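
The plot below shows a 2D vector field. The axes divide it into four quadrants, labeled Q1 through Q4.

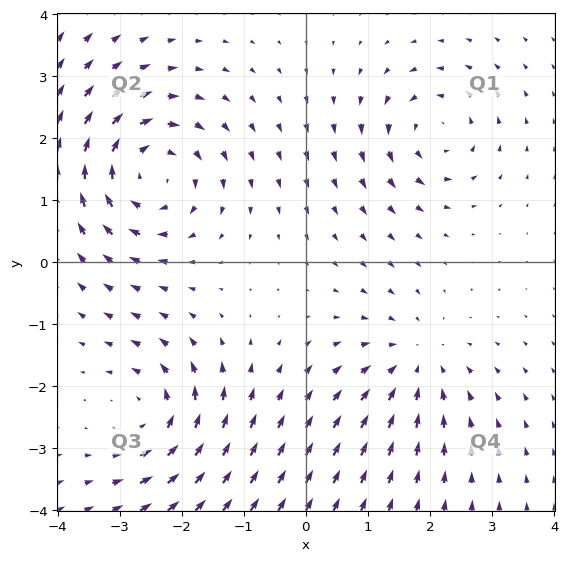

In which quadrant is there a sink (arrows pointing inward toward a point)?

The sink sits at approximately (1.8, -1.6), which lies in quadrant Q4. The divergence there is about -3, negative as expected for a sink.

Q4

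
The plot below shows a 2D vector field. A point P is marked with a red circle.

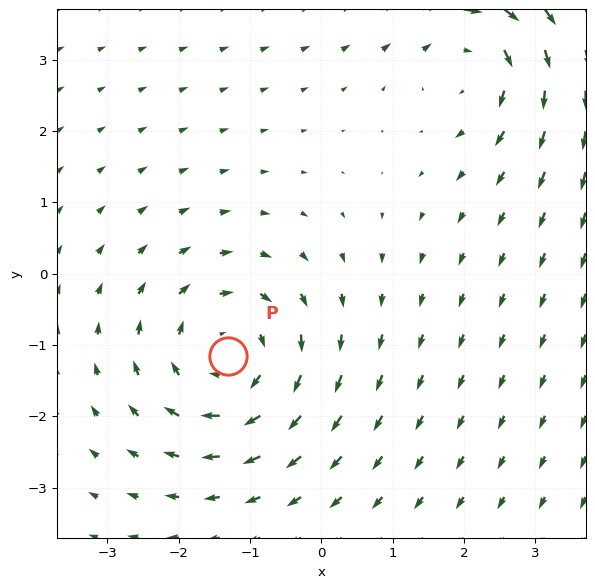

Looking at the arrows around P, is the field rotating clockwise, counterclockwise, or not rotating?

Near P at (-1.3, -1.2) the arrows circulate clockwise. The curl (z-component) there is about -5; negative curl means clockwise rotation.

clockwise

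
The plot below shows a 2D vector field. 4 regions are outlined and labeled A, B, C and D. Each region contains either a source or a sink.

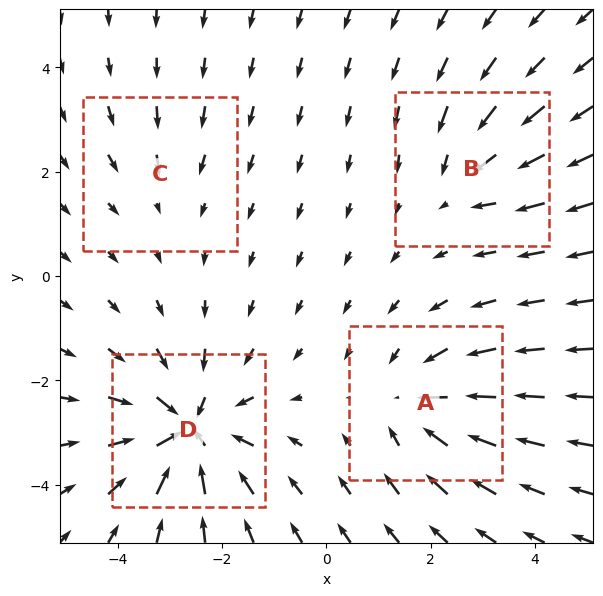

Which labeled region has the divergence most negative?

D

Divergence at each region's feature centre — A: about -4, B: about -3, C: about -2, D: about -7. Region D is most negative.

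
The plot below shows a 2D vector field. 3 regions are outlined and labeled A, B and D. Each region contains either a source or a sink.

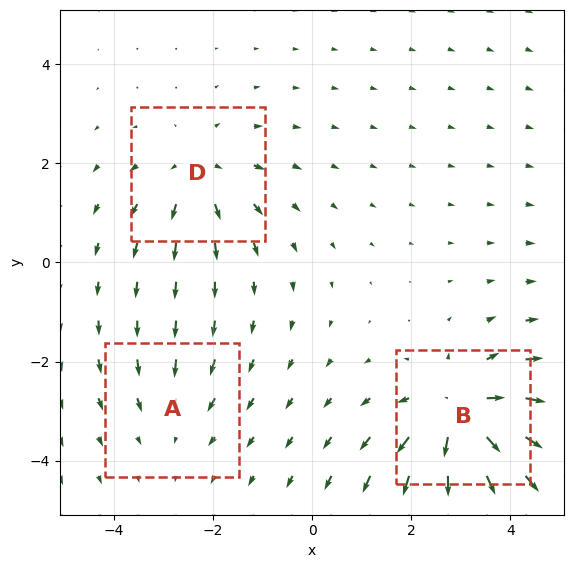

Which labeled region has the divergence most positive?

Divergence at each region's feature centre — A: about -2, B: about +5, D: about +3. Region B is most positive.

B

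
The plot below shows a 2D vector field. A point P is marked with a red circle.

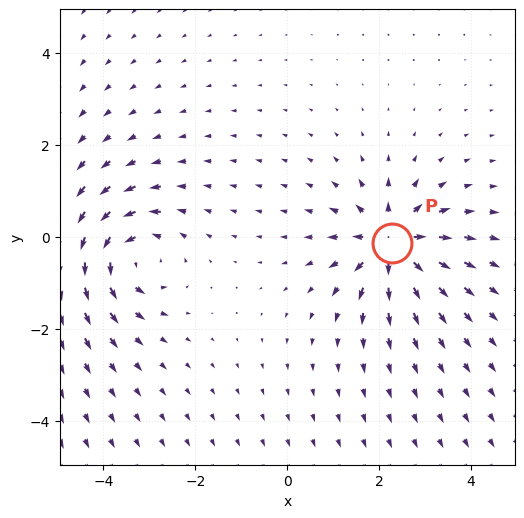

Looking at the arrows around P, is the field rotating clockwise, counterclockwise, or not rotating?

Near P at (2.3, -0.1) the arrows show no circulation. The curl there is ≈0.

not rotating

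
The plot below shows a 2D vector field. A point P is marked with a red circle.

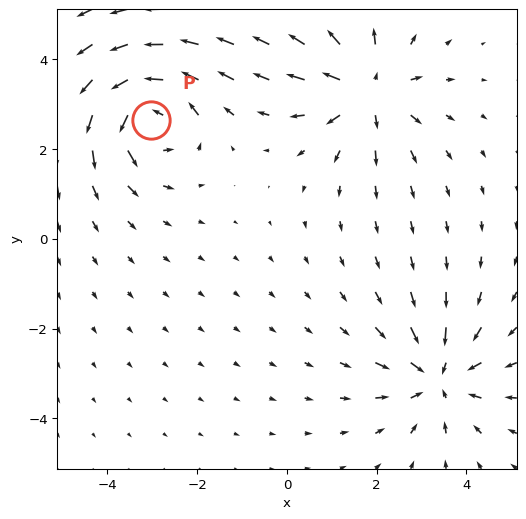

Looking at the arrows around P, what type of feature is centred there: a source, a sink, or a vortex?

vortex

At P (-3.0, 2.6) the arrows circulate counterclockwise. Divergence ≈0, curl about +5 — near-zero divergence with nonzero curl is a vortex.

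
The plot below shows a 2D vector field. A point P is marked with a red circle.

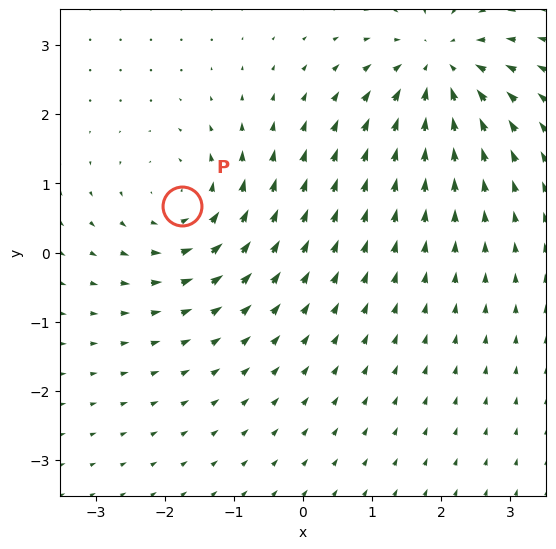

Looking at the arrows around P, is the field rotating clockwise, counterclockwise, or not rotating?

counterclockwise

Near P at (-1.8, 0.7) the arrows circulate counterclockwise. The curl (z-component) there is about +4; positive curl means counterclockwise rotation.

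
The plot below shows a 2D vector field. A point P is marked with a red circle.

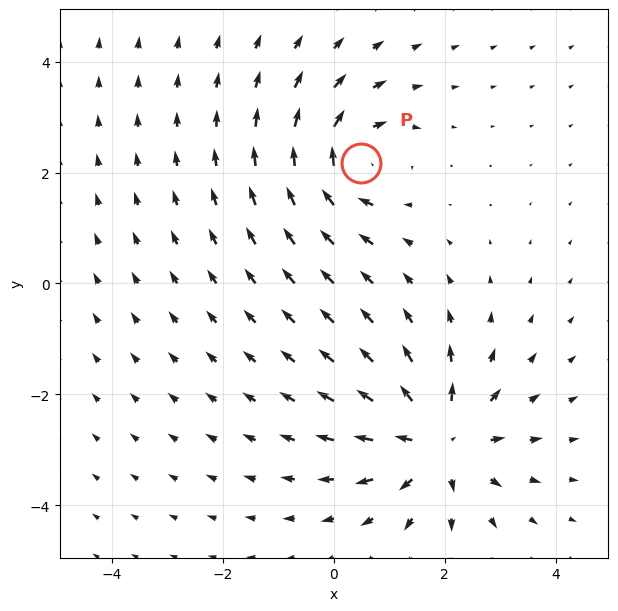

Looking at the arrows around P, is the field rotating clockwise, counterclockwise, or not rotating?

Near P at (0.5, 2.2) the arrows circulate clockwise. The curl (z-component) there is about -3; negative curl means clockwise rotation.

clockwise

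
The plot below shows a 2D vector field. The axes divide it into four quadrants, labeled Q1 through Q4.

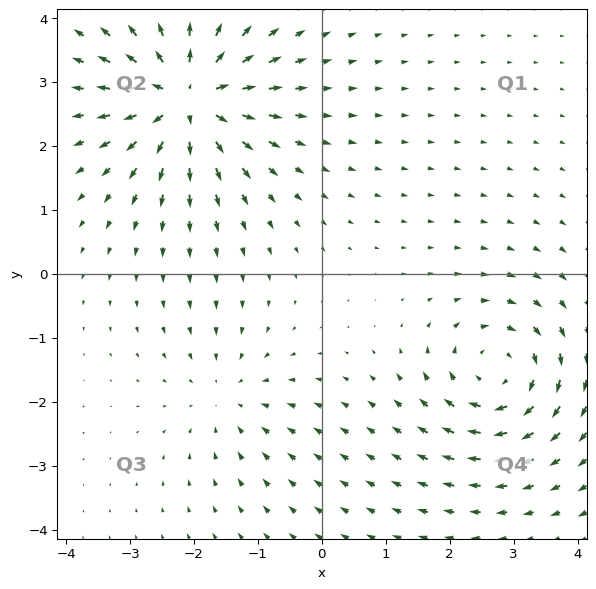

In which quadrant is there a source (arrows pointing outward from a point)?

The source sits at approximately (-2.1, 2.8), which lies in quadrant Q2. The divergence there is about +7, positive as expected for a source.

Q2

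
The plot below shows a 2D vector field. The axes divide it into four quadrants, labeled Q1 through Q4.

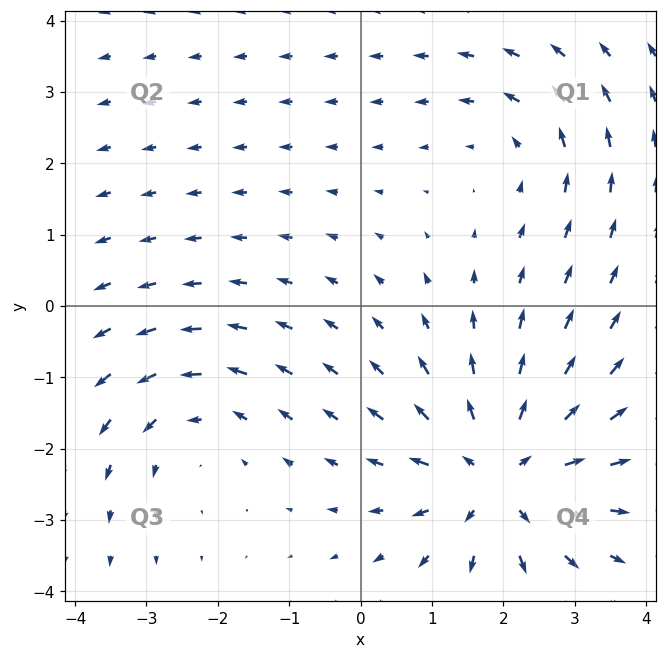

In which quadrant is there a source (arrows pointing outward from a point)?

The source sits at approximately (2.0, -2.4), which lies in quadrant Q4. The divergence there is about +5, positive as expected for a source.

Q4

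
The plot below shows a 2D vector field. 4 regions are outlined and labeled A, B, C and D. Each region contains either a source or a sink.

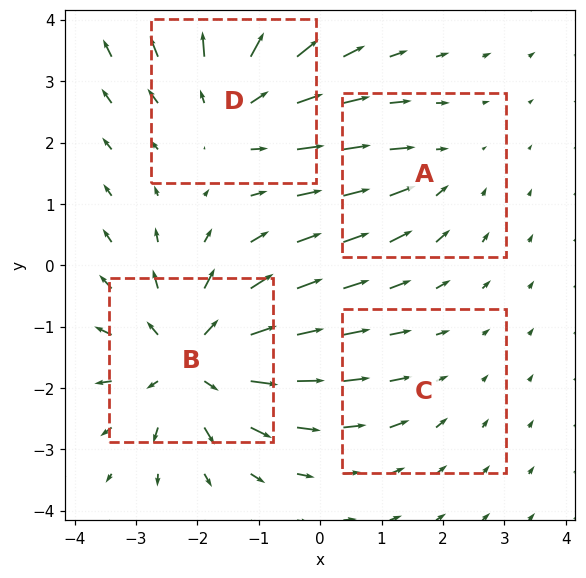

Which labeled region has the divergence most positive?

Divergence at each region's feature centre — A: about -3, B: about +6, C: about -2, D: about +4. Region B is most positive.

B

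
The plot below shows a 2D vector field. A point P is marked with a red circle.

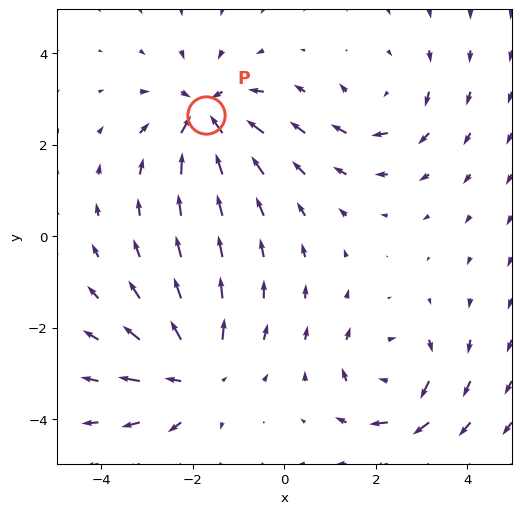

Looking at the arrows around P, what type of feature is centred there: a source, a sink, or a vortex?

sink

At P (-1.7, 2.6) the arrows converge inward. Divergence about -6, curl ≈0 — negative divergence with near-zero curl is a sink.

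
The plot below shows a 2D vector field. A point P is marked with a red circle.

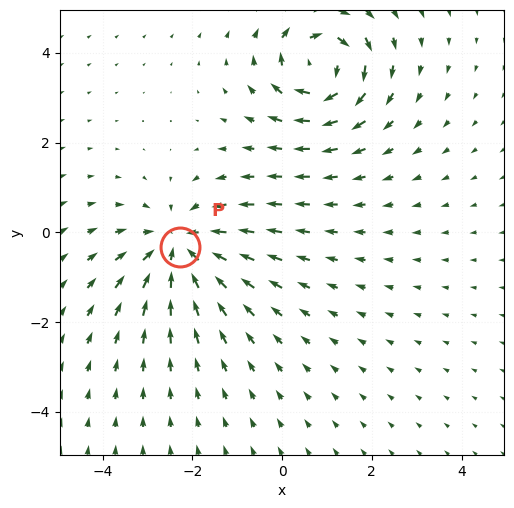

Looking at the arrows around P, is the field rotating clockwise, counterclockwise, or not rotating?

not rotating

Near P at (-2.3, -0.3) the arrows show no circulation. The curl there is ≈0.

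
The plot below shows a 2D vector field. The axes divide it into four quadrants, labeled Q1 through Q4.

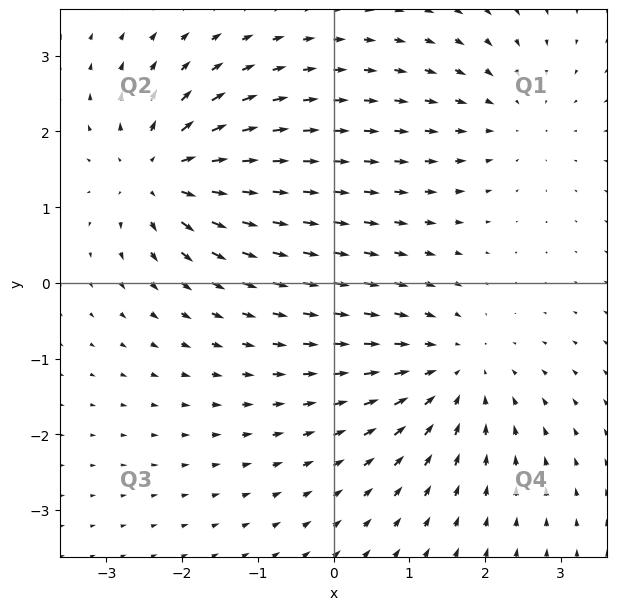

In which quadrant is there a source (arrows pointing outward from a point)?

The source sits at approximately (-2.3, 1.4), which lies in quadrant Q2. The divergence there is about +6, positive as expected for a source.

Q2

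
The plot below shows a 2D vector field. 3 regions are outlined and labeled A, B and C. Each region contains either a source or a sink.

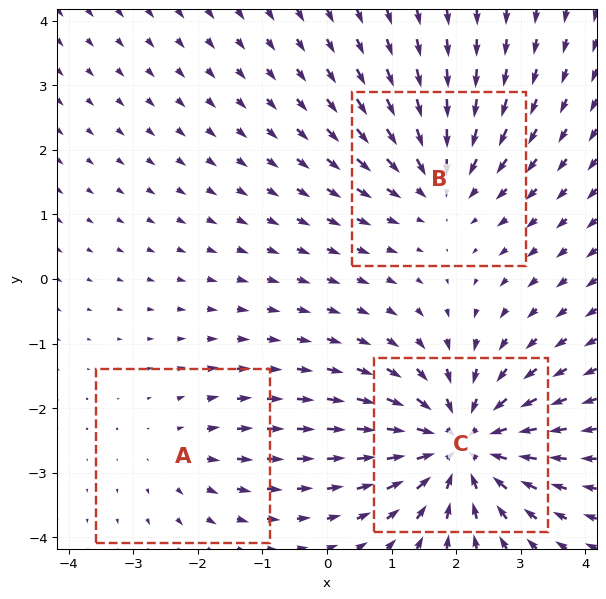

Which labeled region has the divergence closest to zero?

Divergence at each region's feature centre — A: about +2, B: about -3, C: about -5. Region A is closest to zero.

A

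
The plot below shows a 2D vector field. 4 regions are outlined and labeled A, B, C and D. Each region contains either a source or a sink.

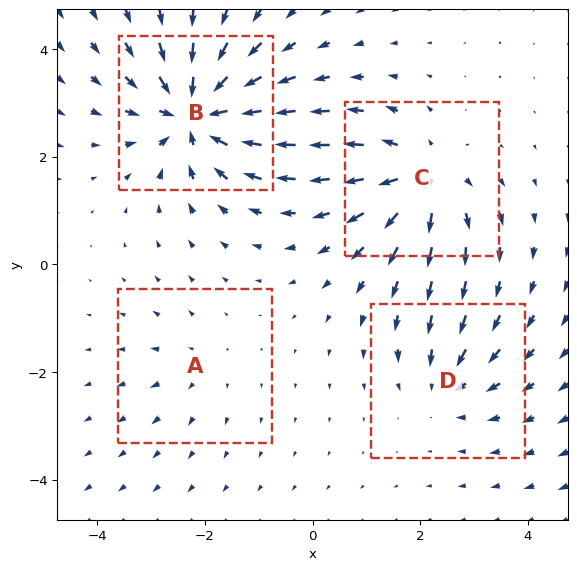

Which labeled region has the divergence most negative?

Divergence at each region's feature centre — A: about +2, B: about -8, C: about +6, D: about -4. Region B is most negative.

B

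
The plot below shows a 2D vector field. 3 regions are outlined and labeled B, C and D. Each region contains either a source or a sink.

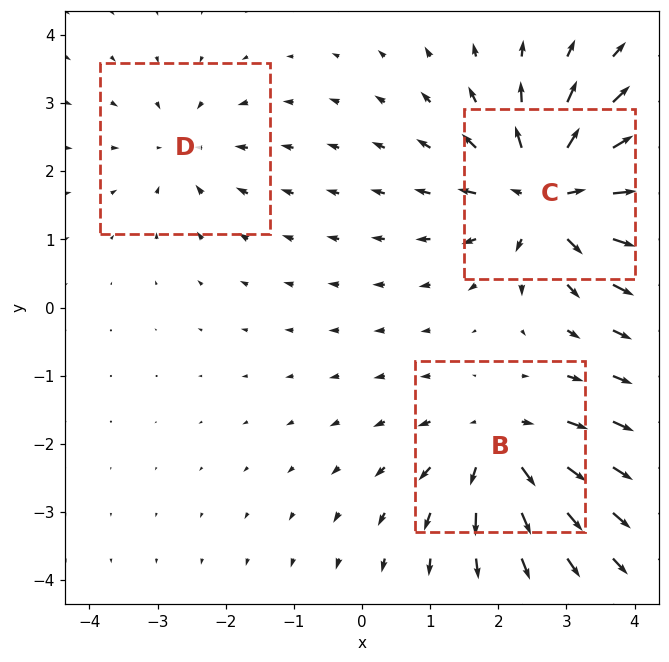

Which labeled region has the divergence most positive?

C

Divergence at each region's feature centre — B: about +4, C: about +6, D: about -2. Region C is most positive.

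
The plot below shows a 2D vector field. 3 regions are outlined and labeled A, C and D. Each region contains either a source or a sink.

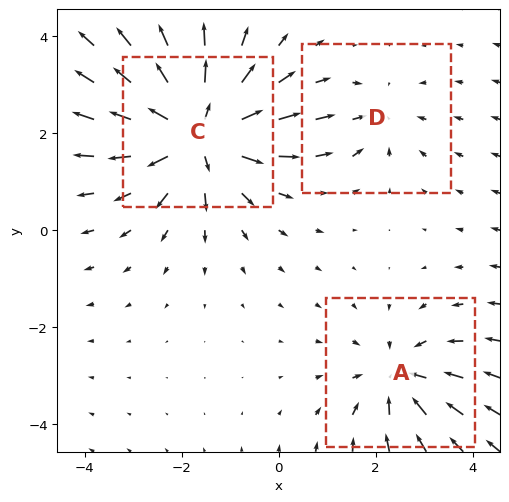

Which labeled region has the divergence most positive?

Divergence at each region's feature centre — A: about -3, C: about +5, D: about -2. Region C is most positive.

C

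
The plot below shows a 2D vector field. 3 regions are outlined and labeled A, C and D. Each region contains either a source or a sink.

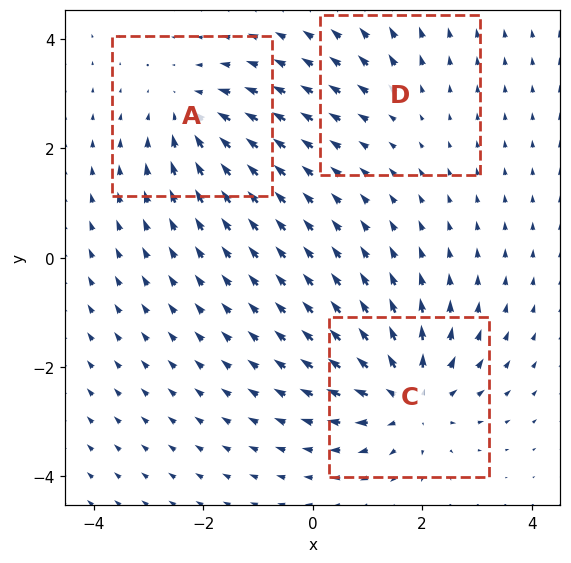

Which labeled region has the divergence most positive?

Divergence at each region's feature centre — A: about -4, C: about +5, D: about +2. Region C is most positive.

C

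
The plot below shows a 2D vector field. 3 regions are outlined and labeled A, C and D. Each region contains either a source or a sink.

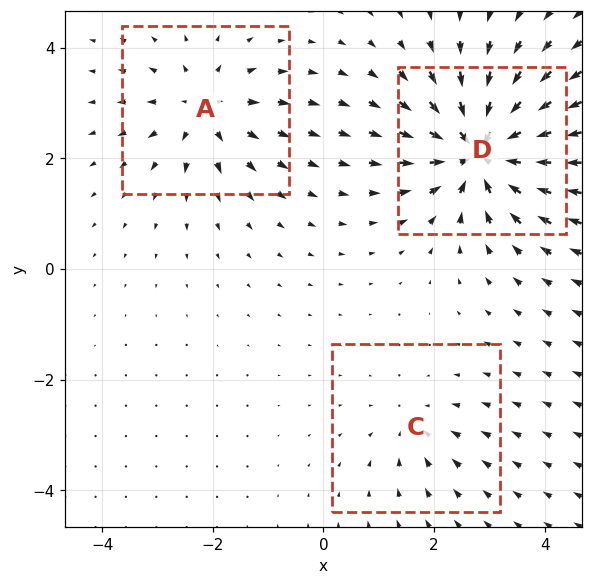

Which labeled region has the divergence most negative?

D

Divergence at each region's feature centre — A: about +4, C: about -2, D: about -6. Region D is most negative.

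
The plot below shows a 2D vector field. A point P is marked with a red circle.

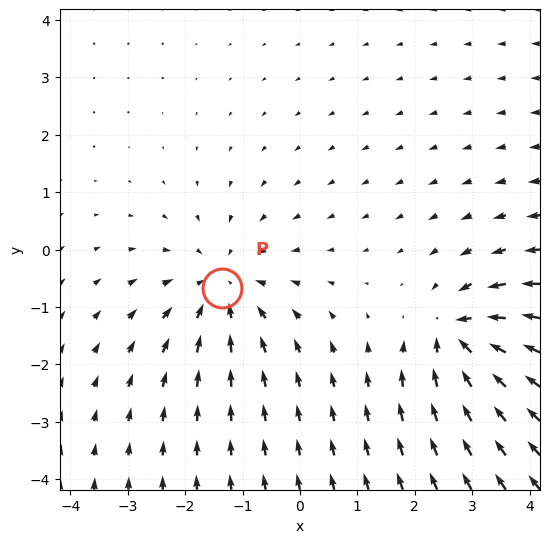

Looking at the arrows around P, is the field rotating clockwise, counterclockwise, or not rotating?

Near P at (-1.4, -0.7) the arrows show no circulation. The curl there is ≈0.

not rotating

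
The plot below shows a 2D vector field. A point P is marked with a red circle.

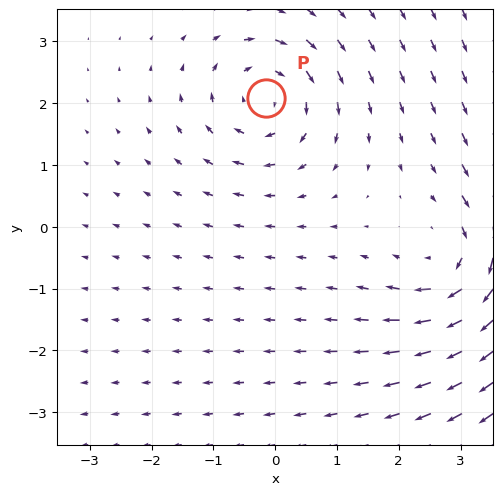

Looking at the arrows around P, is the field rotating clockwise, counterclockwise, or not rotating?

clockwise

Near P at (-0.2, 2.1) the arrows circulate clockwise. The curl (z-component) there is about -4; negative curl means clockwise rotation.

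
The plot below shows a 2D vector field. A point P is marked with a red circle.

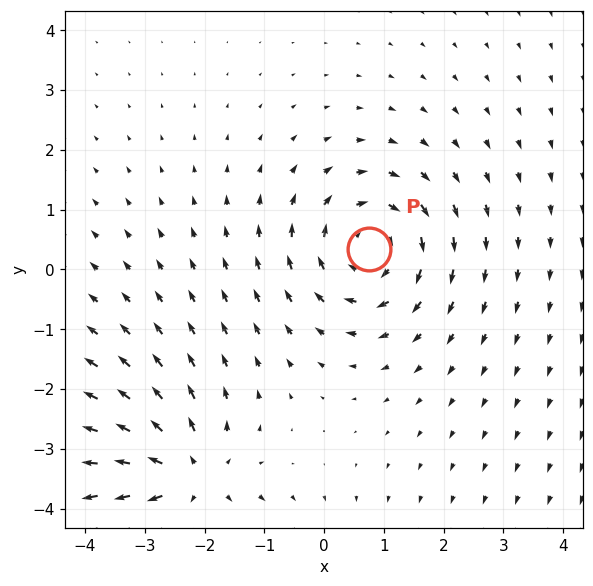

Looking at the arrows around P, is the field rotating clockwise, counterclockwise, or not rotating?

clockwise

Near P at (0.8, 0.3) the arrows circulate clockwise. The curl (z-component) there is about -4; negative curl means clockwise rotation.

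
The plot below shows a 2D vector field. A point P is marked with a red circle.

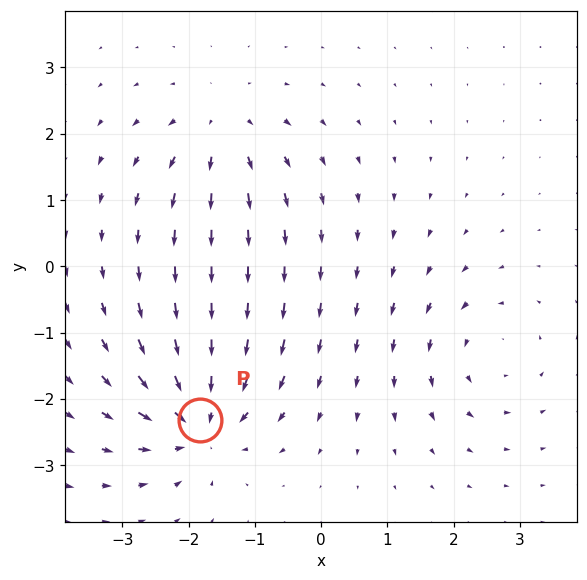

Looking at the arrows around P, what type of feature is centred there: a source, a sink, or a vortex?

At P (-1.8, -2.3) the arrows converge inward. Divergence about -6, curl ≈0 — negative divergence with near-zero curl is a sink.

sink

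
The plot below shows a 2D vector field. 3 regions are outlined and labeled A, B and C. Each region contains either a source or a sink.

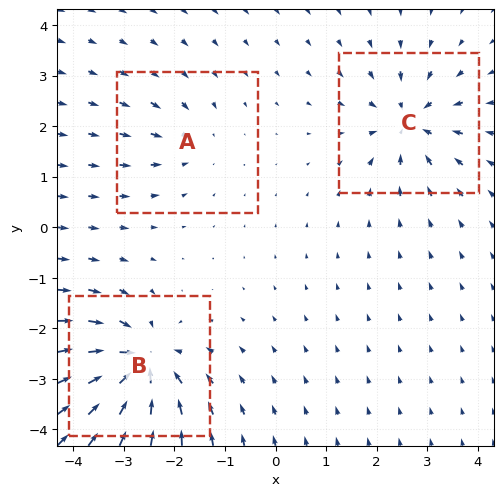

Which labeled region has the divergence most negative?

B

Divergence at each region's feature centre — A: about -2, B: about -6, C: about -4. Region B is most negative.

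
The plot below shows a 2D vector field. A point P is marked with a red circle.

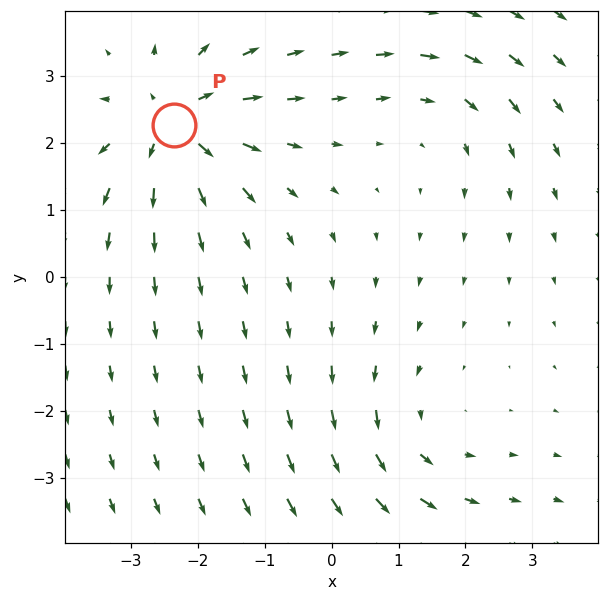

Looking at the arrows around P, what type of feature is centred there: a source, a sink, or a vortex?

At P (-2.4, 2.3) the arrows spread outward. Divergence about +5, curl ≈0 — positive divergence with near-zero curl is a source.

source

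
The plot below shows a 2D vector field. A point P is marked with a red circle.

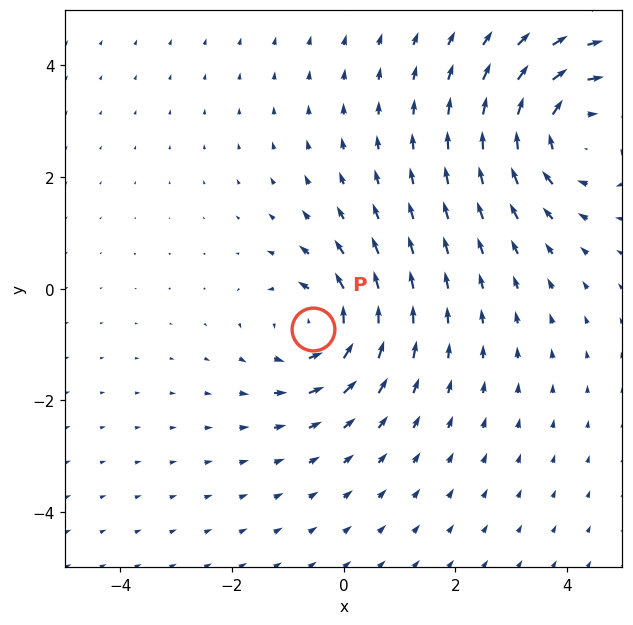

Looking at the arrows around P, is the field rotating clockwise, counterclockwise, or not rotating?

Near P at (-0.5, -0.7) the arrows circulate counterclockwise. The curl (z-component) there is about +4; positive curl means counterclockwise rotation.

counterclockwise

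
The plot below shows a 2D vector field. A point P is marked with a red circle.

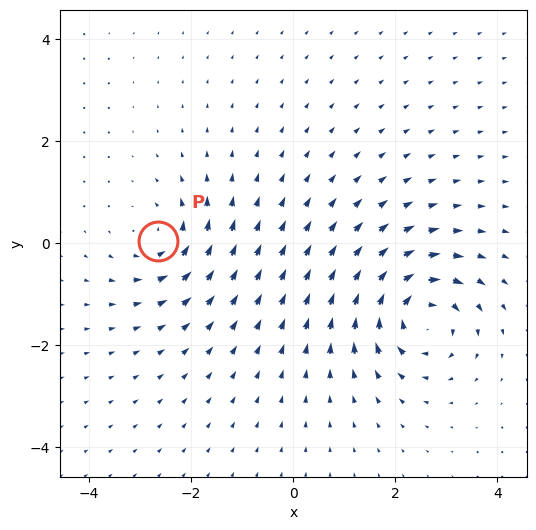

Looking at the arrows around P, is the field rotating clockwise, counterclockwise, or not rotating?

Near P at (-2.6, 0.0) the arrows circulate counterclockwise. The curl (z-component) there is about +4; positive curl means counterclockwise rotation.

counterclockwise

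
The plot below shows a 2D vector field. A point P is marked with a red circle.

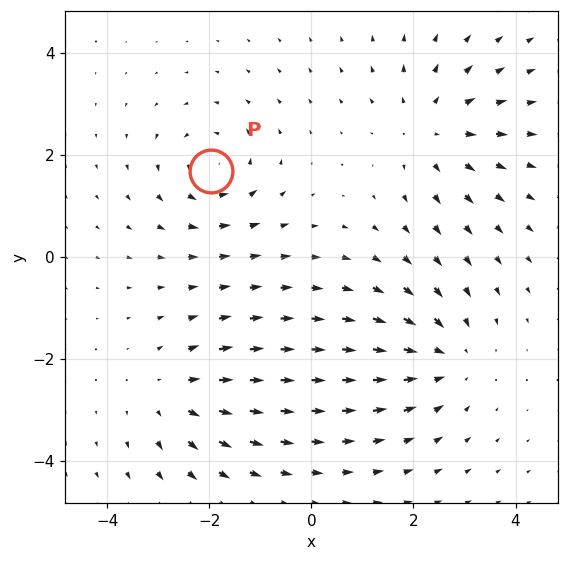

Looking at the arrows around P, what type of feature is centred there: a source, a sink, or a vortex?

vortex

At P (-2.0, 1.7) the arrows circulate counterclockwise. Divergence ≈0, curl about +4 — near-zero divergence with nonzero curl is a vortex.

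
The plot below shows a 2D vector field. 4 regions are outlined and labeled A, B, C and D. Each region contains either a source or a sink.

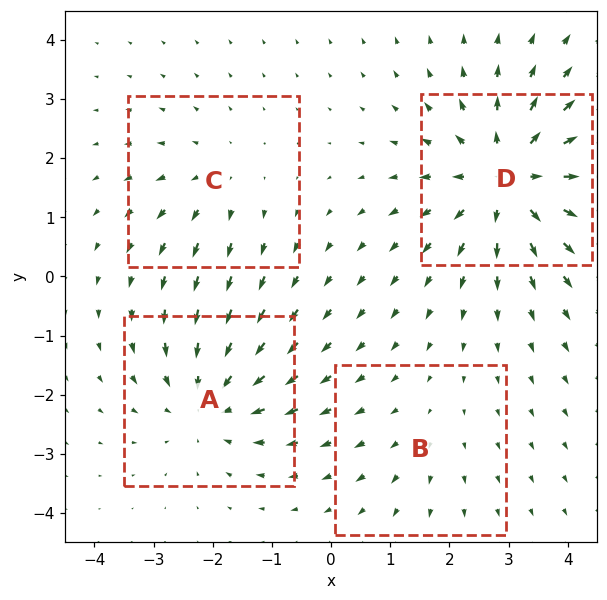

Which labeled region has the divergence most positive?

D

Divergence at each region's feature centre — A: about -5, B: about +2, C: about +3, D: about +6. Region D is most positive.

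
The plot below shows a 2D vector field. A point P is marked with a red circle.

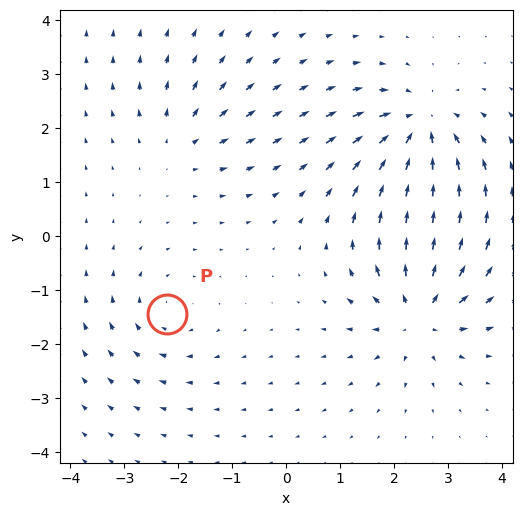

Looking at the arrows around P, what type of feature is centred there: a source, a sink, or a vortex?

At P (-2.2, -1.4) the arrows circulate clockwise. Divergence ≈0, curl about -3 — near-zero divergence with nonzero curl is a vortex.

vortex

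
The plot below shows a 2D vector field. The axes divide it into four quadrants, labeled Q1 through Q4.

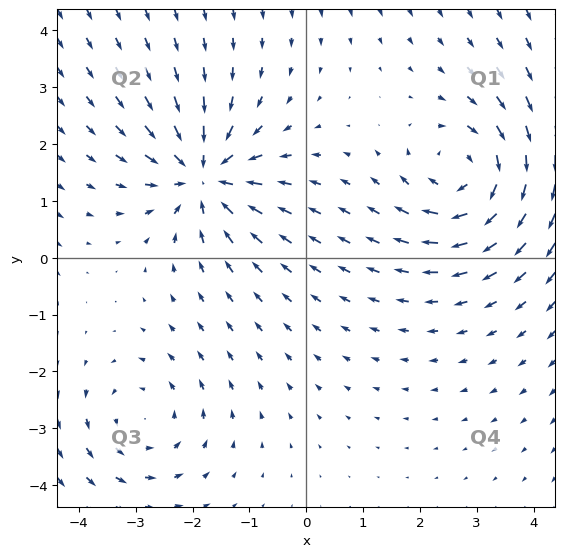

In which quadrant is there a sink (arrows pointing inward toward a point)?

The sink sits at approximately (-1.8, 1.4), which lies in quadrant Q2. The divergence there is about -4, negative as expected for a sink.

Q2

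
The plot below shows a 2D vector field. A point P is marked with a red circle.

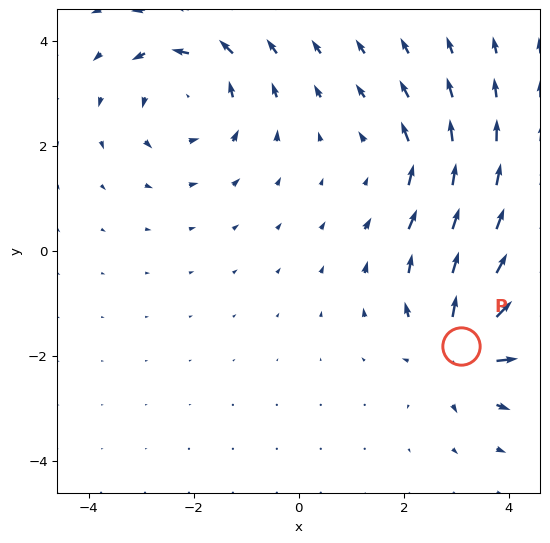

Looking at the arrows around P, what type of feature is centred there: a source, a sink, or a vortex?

source

At P (3.1, -1.8) the arrows spread outward. Divergence about +6, curl ≈0 — positive divergence with near-zero curl is a source.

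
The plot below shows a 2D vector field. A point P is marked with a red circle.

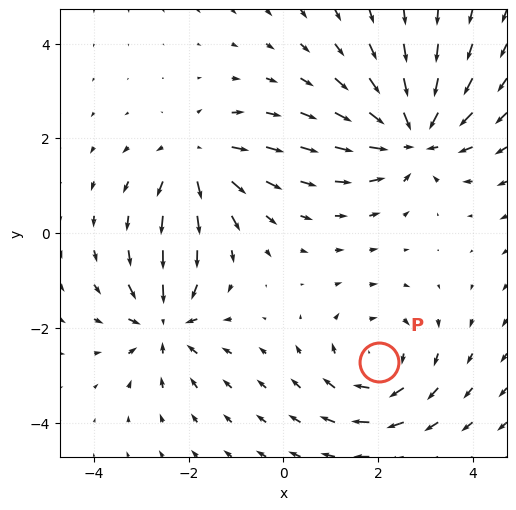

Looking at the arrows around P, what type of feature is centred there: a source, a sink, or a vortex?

At P (2.0, -2.7) the arrows circulate clockwise. Divergence ≈0, curl about -3 — near-zero divergence with nonzero curl is a vortex.

vortex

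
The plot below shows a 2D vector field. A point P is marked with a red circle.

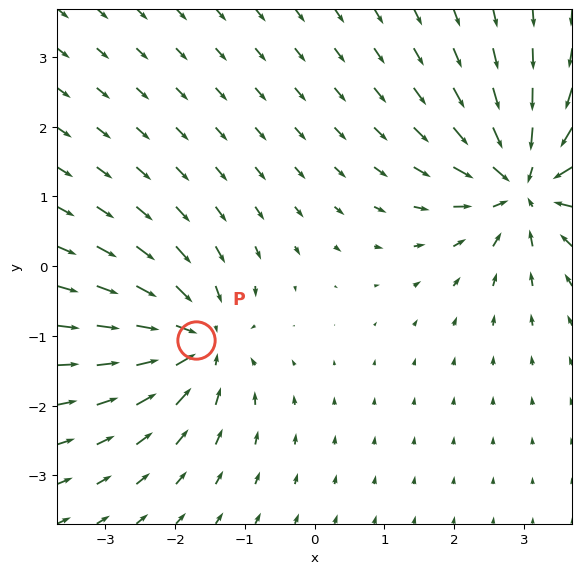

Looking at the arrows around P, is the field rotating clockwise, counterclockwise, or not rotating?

not rotating

Near P at (-1.7, -1.1) the arrows show no circulation. The curl there is ≈0.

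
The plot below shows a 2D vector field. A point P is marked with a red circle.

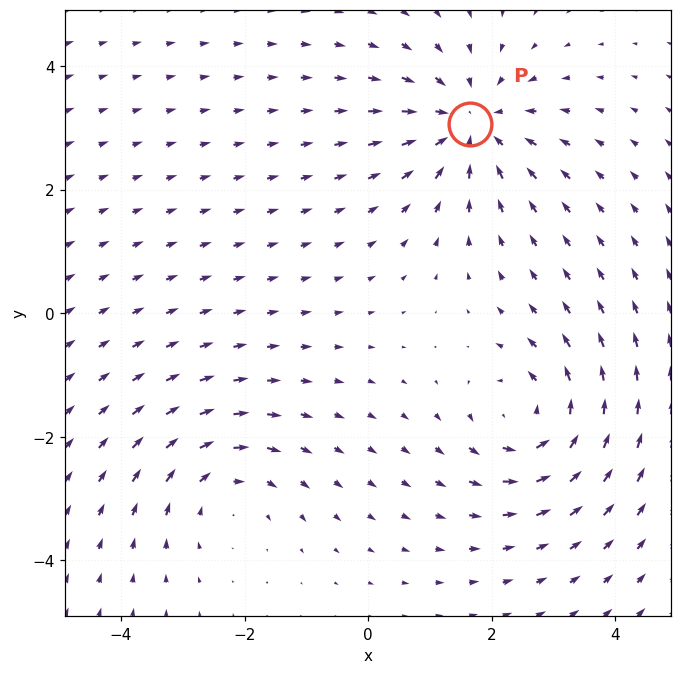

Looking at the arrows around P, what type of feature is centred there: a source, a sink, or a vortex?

At P (1.7, 3.1) the arrows converge inward. Divergence about -4, curl ≈0 — negative divergence with near-zero curl is a sink.

sink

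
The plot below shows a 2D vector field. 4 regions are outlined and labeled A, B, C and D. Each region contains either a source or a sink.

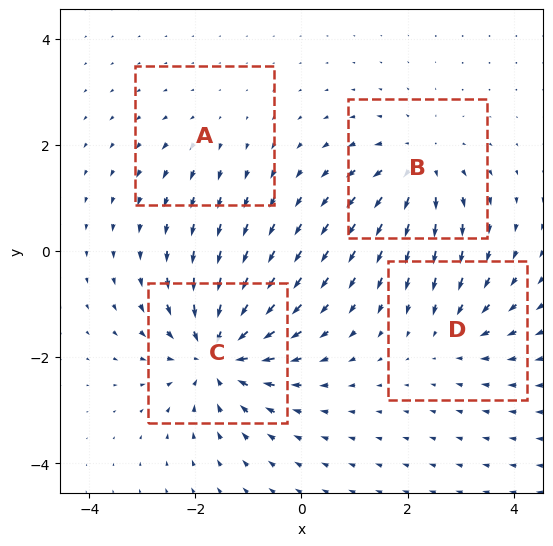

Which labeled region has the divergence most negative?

Divergence at each region's feature centre — A: about +2, B: about +5, C: about -7, D: about -3. Region C is most negative.

C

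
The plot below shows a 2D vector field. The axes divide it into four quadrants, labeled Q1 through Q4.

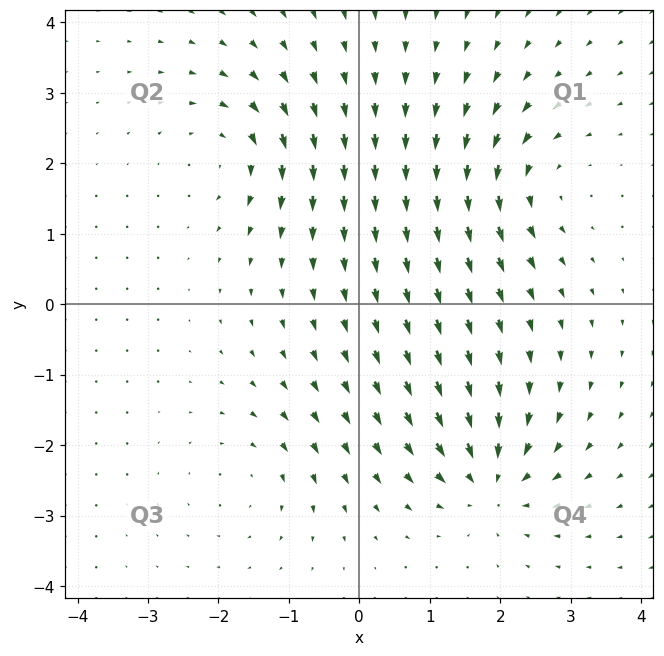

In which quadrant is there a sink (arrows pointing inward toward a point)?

Q4

The sink sits at approximately (1.9, -2.5), which lies in quadrant Q4. The divergence there is about -7, negative as expected for a sink.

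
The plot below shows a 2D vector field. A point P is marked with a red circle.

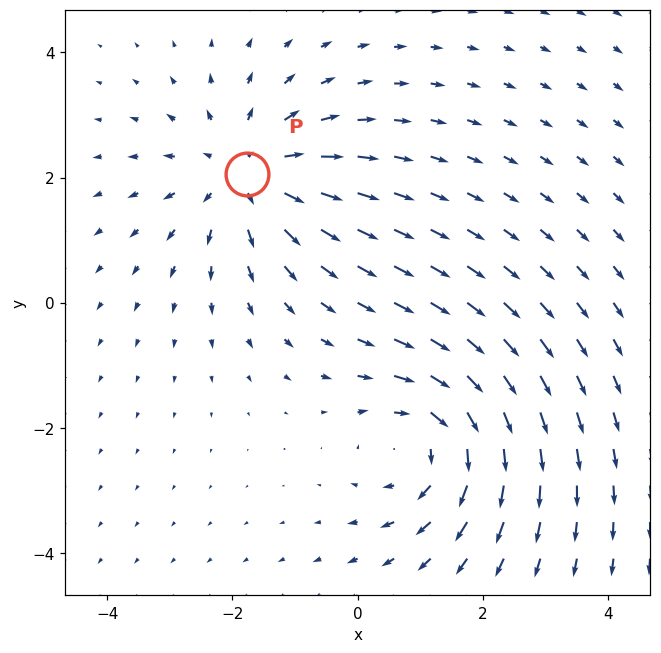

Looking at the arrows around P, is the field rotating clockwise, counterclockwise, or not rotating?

not rotating

Near P at (-1.8, 2.1) the arrows show no circulation. The curl there is ≈0.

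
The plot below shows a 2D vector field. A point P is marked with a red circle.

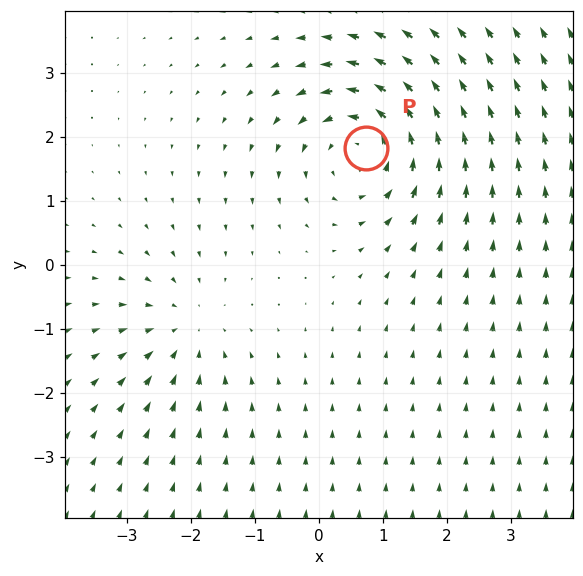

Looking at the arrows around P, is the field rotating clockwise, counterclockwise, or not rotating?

counterclockwise

Near P at (0.7, 1.8) the arrows circulate counterclockwise. The curl (z-component) there is about +4; positive curl means counterclockwise rotation.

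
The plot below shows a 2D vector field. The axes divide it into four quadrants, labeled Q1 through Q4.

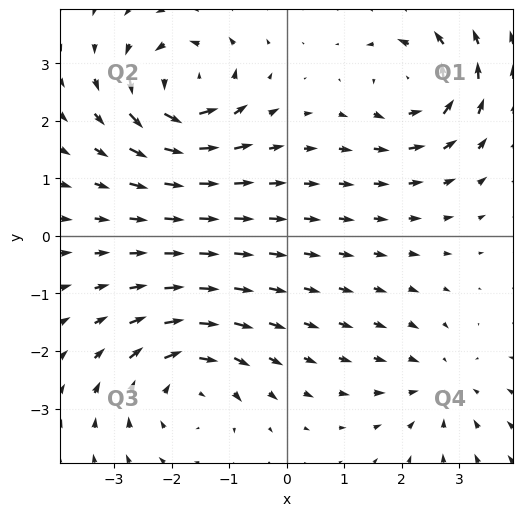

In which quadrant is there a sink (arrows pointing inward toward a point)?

The sink sits at approximately (2.7, -2.6), which lies in quadrant Q4. The divergence there is about -3, negative as expected for a sink.

Q4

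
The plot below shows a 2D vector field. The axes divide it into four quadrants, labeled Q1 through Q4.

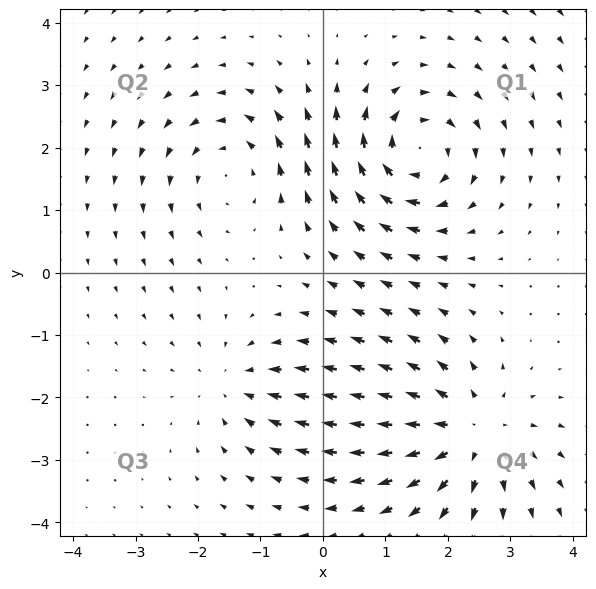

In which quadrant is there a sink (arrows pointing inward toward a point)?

The sink sits at approximately (-1.4, -1.8), which lies in quadrant Q3. The divergence there is about -3, negative as expected for a sink.

Q3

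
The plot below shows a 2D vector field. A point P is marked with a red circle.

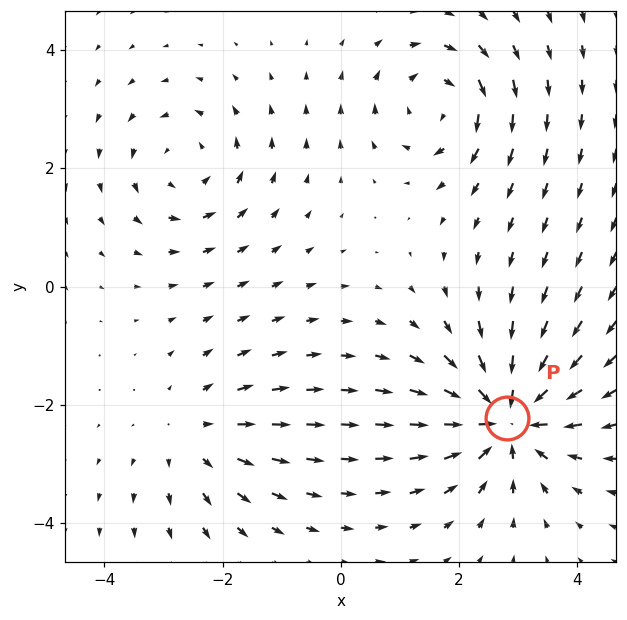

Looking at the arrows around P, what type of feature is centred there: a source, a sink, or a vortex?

sink

At P (2.8, -2.2) the arrows converge inward. Divergence about -5, curl ≈0 — negative divergence with near-zero curl is a sink.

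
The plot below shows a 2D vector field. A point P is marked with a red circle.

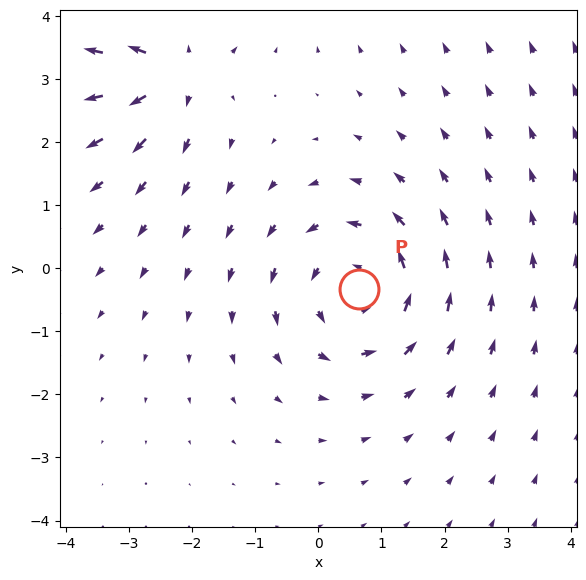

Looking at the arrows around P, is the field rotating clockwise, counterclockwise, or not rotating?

Near P at (0.6, -0.3) the arrows circulate counterclockwise. The curl (z-component) there is about +4; positive curl means counterclockwise rotation.

counterclockwise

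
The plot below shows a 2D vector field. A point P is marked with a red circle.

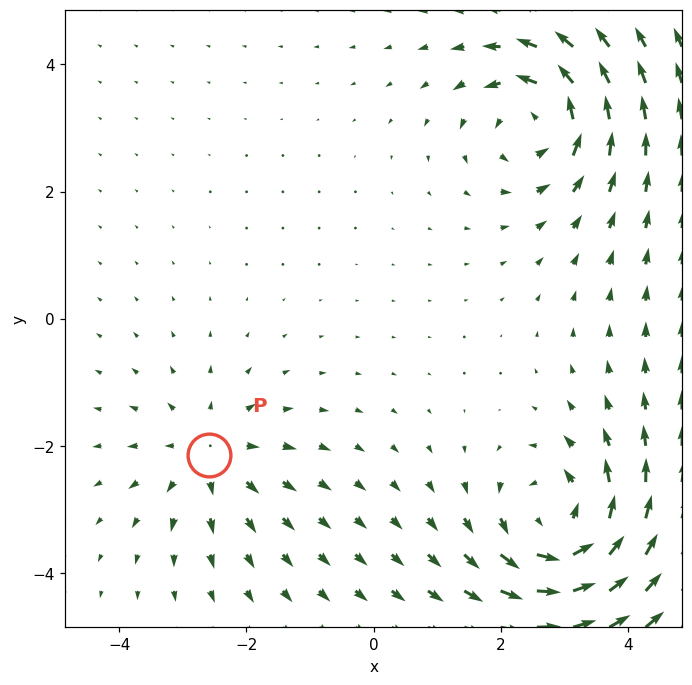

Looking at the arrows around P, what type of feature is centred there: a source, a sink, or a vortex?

source

At P (-2.6, -2.1) the arrows spread outward. Divergence about +3, curl ≈0 — positive divergence with near-zero curl is a source.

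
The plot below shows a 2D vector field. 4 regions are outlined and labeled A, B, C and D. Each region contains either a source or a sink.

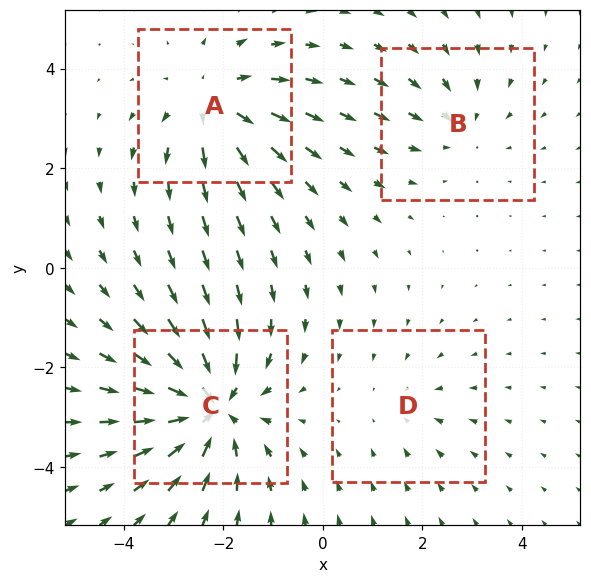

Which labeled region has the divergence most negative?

Divergence at each region's feature centre — A: about +4, B: about -3, C: about -7, D: about -2. Region C is most negative.

C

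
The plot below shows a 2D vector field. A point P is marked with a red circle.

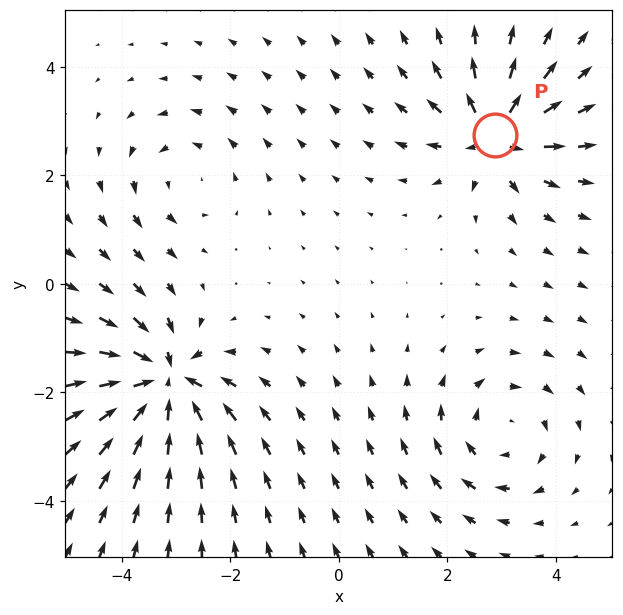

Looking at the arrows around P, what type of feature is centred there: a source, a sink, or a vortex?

source

At P (2.9, 2.7) the arrows spread outward. Divergence about +5, curl ≈0 — positive divergence with near-zero curl is a source.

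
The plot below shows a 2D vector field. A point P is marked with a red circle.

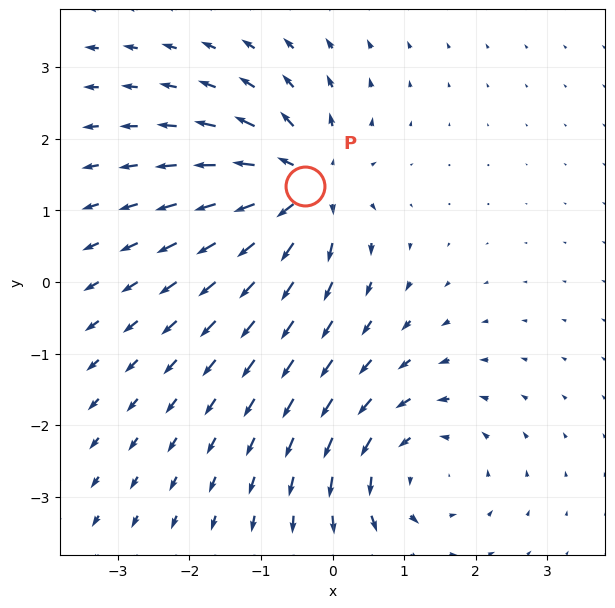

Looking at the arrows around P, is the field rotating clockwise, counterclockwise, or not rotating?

not rotating

Near P at (-0.4, 1.3) the arrows show no circulation. The curl there is ≈0.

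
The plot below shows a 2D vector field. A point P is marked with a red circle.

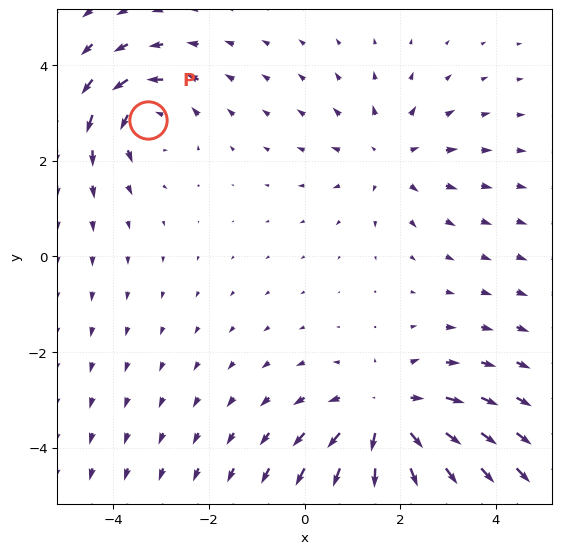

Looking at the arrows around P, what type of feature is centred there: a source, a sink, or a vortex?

At P (-3.3, 2.9) the arrows circulate counterclockwise. Divergence ≈0, curl about +4 — near-zero divergence with nonzero curl is a vortex.

vortex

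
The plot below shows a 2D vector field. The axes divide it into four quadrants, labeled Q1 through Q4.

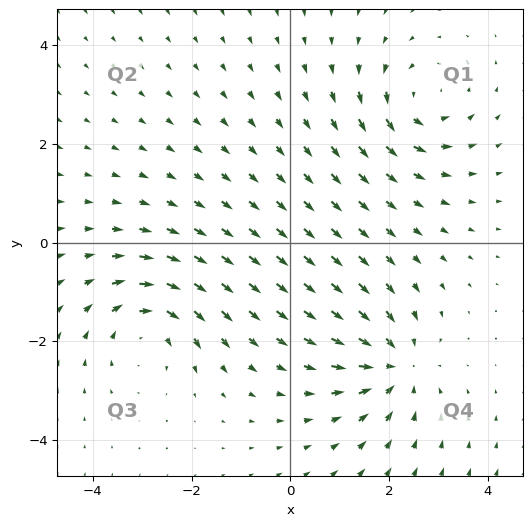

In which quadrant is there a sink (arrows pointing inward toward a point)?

Q4

The sink sits at approximately (2.1, -2.5), which lies in quadrant Q4. The divergence there is about -4, negative as expected for a sink.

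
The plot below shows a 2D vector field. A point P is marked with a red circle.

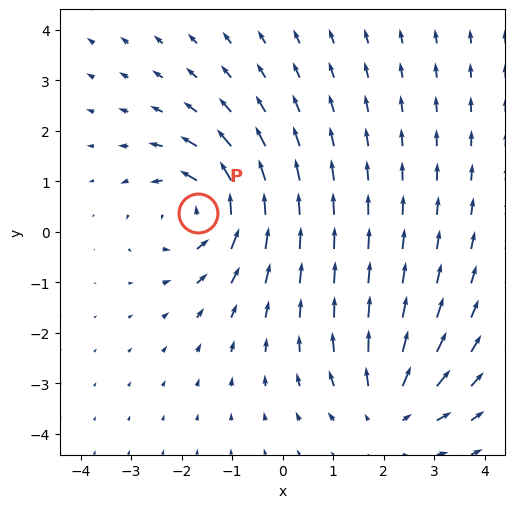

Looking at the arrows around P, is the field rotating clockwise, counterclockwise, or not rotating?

counterclockwise

Near P at (-1.7, 0.4) the arrows circulate counterclockwise. The curl (z-component) there is about +5; positive curl means counterclockwise rotation.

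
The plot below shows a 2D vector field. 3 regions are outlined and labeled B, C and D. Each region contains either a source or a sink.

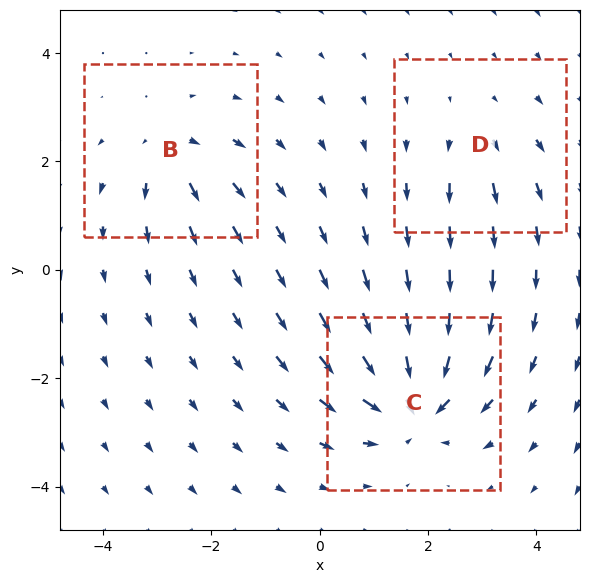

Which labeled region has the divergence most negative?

Divergence at each region's feature centre — B: about +4, C: about -6, D: about +2. Region C is most negative.

C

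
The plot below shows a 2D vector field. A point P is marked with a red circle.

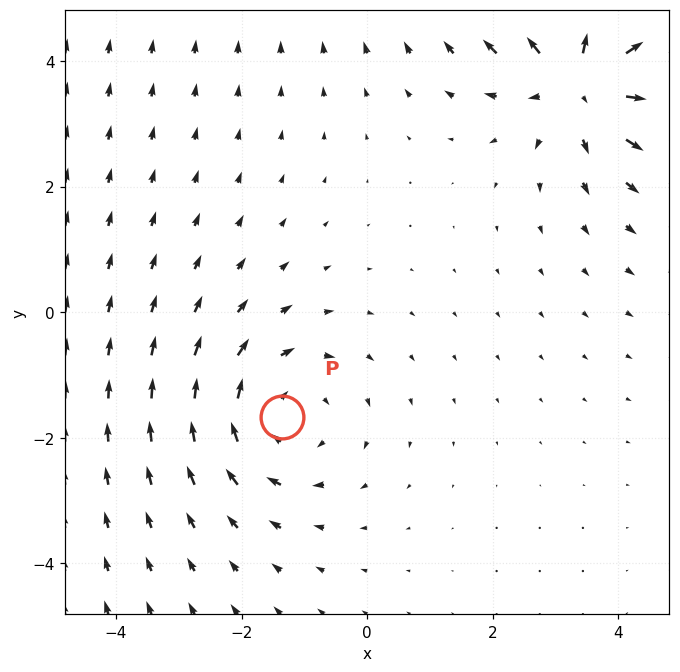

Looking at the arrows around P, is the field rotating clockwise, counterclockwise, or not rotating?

clockwise

Near P at (-1.4, -1.7) the arrows circulate clockwise. The curl (z-component) there is about -3; negative curl means clockwise rotation.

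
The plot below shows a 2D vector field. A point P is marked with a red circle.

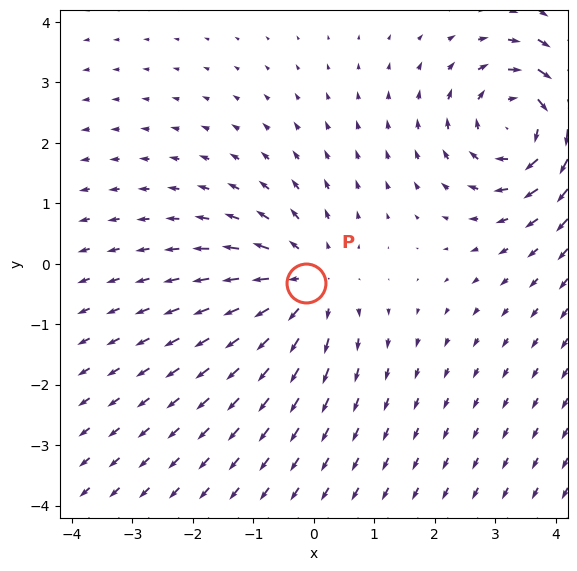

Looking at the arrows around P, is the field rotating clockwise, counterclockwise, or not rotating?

Near P at (-0.1, -0.3) the arrows show no circulation. The curl there is ≈0.

not rotating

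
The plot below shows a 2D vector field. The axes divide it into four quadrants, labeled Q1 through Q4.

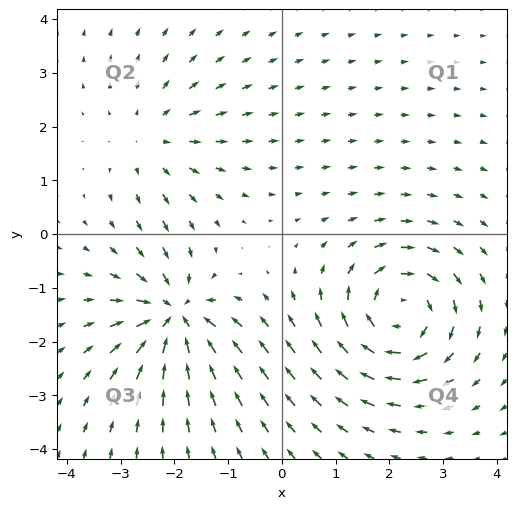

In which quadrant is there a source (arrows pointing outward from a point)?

Q2

The source sits at approximately (-2.4, 1.8), which lies in quadrant Q2. The divergence there is about +2, positive as expected for a source.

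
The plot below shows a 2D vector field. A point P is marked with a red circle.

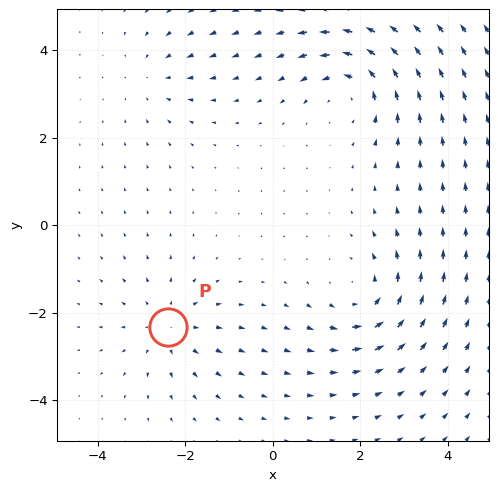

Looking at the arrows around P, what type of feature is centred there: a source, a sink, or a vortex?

At P (-2.4, -2.3) the arrows spread outward. Divergence about +3, curl ≈0 — positive divergence with near-zero curl is a source.

source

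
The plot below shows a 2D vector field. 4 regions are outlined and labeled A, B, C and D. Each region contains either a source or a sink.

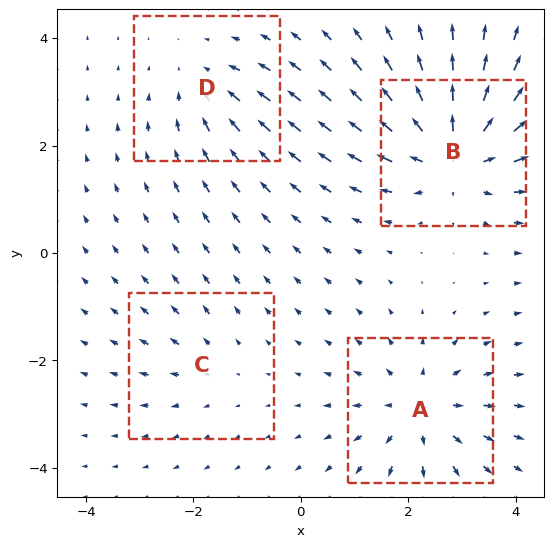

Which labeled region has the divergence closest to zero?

Divergence at each region's feature centre — A: about +5, B: about +7, C: about +2, D: about -3. Region C is closest to zero.

C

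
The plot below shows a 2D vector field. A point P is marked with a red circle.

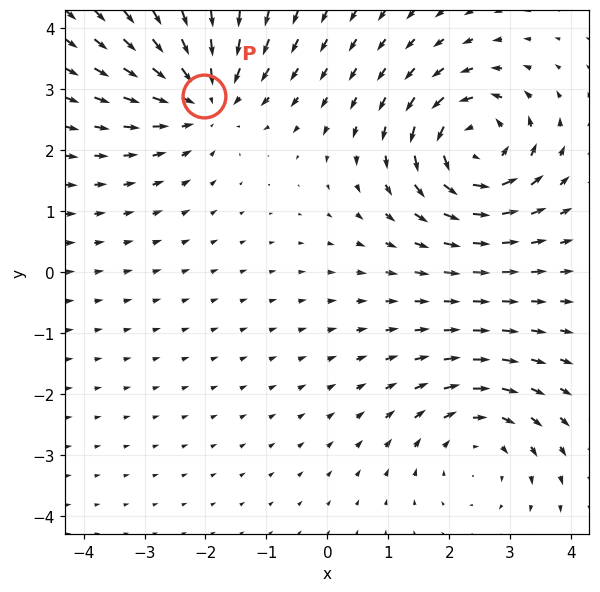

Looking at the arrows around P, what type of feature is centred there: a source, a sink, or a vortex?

sink

At P (-2.0, 2.9) the arrows converge inward. Divergence about -4, curl ≈0 — negative divergence with near-zero curl is a sink.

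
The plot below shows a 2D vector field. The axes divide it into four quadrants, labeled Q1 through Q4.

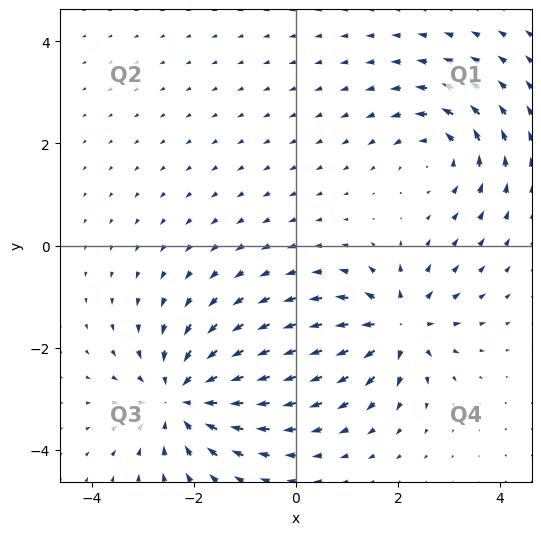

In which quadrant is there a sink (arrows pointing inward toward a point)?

Q3

The sink sits at approximately (-2.2, -3.0), which lies in quadrant Q3. The divergence there is about -4, negative as expected for a sink.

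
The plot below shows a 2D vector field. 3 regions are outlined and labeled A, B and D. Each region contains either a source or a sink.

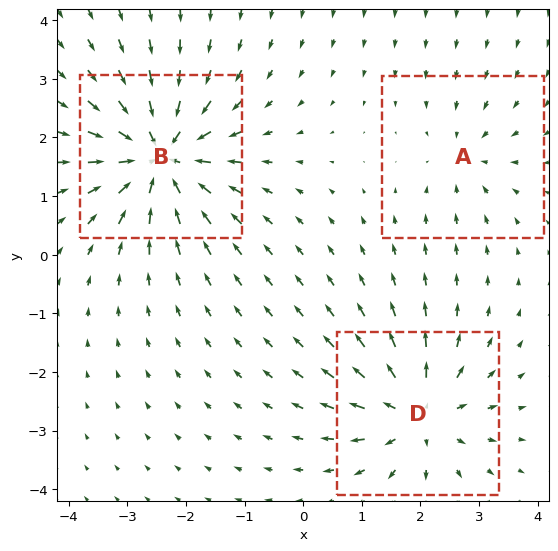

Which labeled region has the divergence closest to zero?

A

Divergence at each region's feature centre — A: about -2, B: about -6, D: about +4. Region A is closest to zero.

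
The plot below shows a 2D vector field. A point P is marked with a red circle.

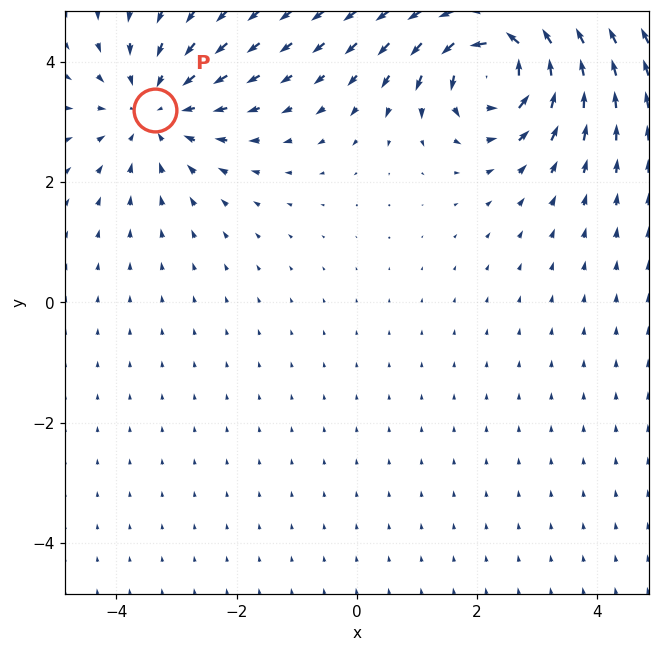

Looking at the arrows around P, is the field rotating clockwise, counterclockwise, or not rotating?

not rotating

Near P at (-3.4, 3.2) the arrows show no circulation. The curl there is ≈0.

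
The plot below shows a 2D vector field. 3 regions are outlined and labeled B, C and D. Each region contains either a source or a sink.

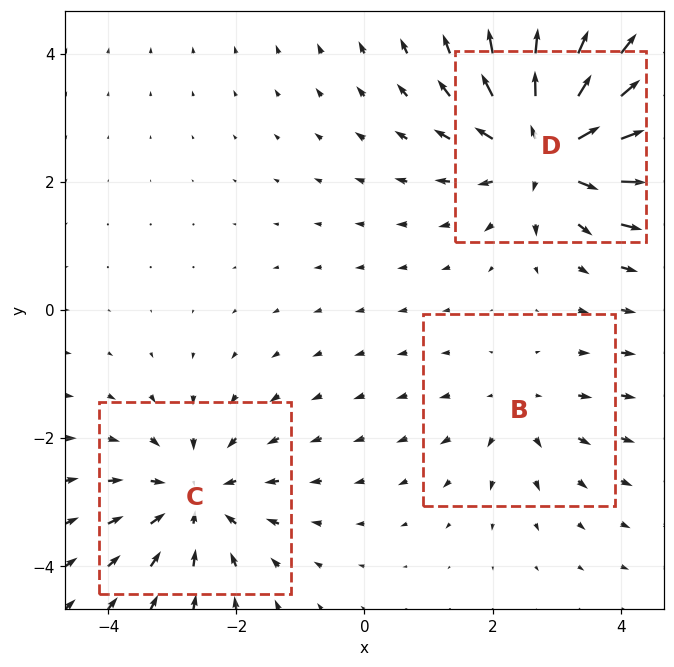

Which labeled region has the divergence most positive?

D

Divergence at each region's feature centre — B: about +2, C: about -3, D: about +5. Region D is most positive.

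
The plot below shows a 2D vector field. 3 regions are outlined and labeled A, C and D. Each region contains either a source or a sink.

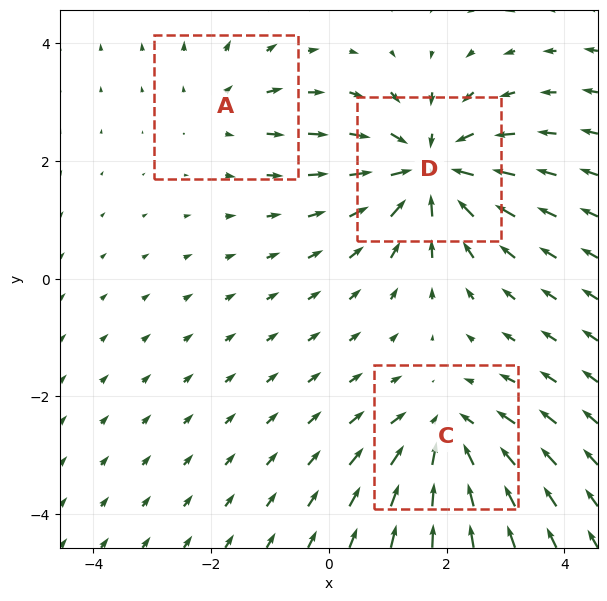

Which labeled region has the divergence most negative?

Divergence at each region's feature centre — A: about +2, C: about -3, D: about -5. Region D is most negative.

D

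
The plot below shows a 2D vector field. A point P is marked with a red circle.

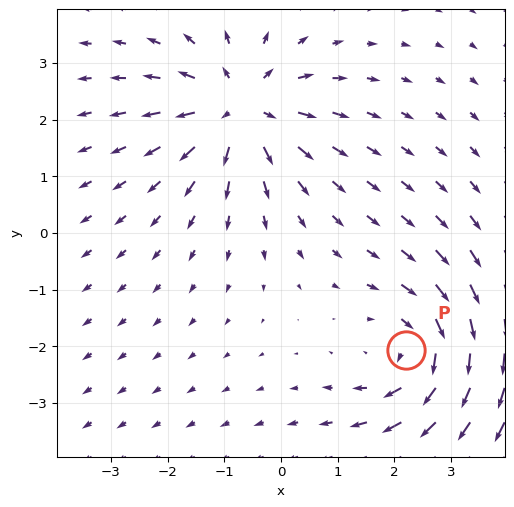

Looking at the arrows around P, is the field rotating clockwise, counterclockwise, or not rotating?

clockwise

Near P at (2.2, -2.1) the arrows circulate clockwise. The curl (z-component) there is about -3; negative curl means clockwise rotation.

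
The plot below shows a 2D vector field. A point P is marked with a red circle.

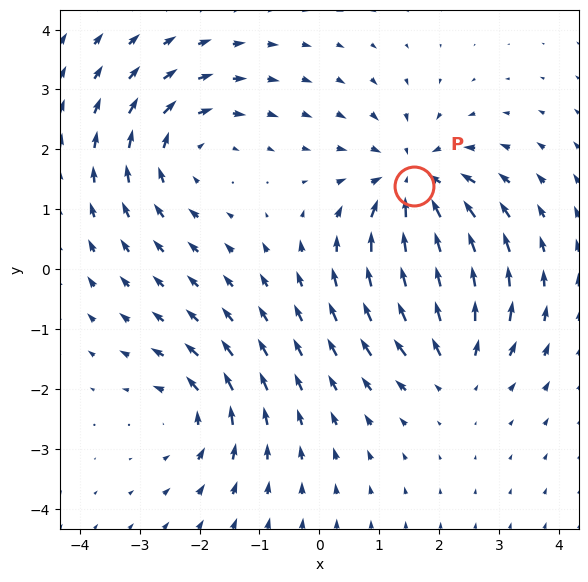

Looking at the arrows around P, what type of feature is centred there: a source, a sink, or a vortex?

sink

At P (1.6, 1.4) the arrows converge inward. Divergence about -5, curl ≈0 — negative divergence with near-zero curl is a sink.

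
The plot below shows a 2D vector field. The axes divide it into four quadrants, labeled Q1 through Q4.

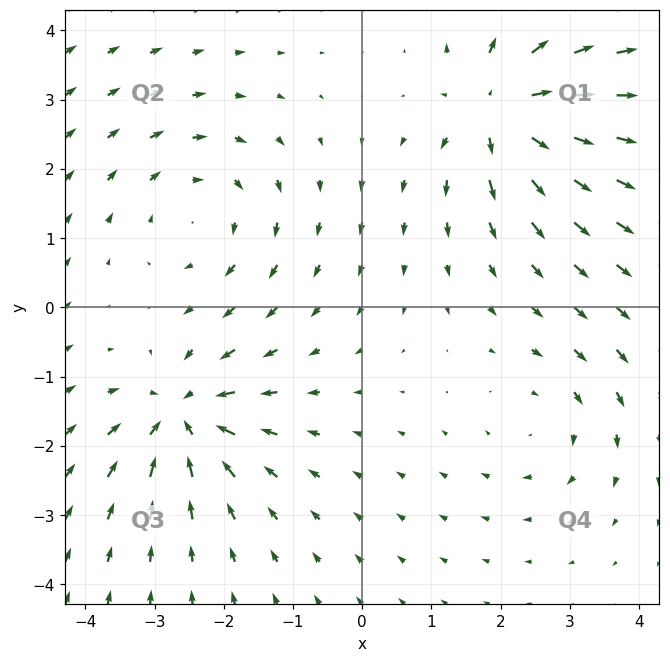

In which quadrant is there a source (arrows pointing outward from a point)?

The source sits at approximately (2.0, 2.8), which lies in quadrant Q1. The divergence there is about +6, positive as expected for a source.

Q1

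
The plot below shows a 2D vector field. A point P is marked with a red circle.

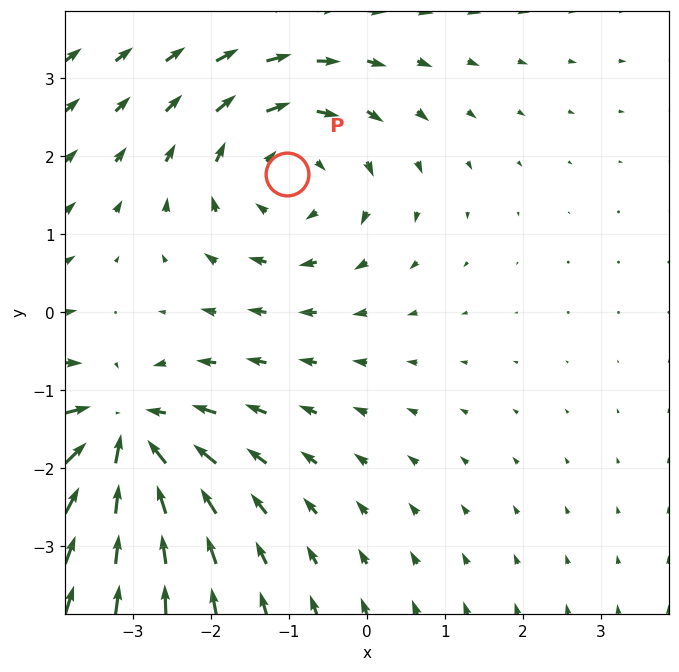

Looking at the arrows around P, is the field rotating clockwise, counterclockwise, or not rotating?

clockwise

Near P at (-1.0, 1.8) the arrows circulate clockwise. The curl (z-component) there is about -3; negative curl means clockwise rotation.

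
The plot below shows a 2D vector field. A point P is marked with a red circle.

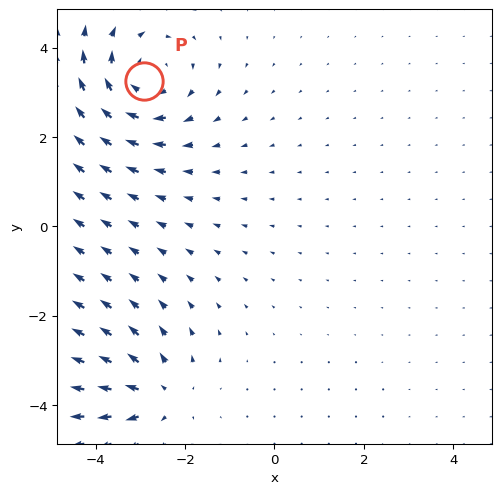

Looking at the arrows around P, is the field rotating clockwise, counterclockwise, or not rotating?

Near P at (-2.9, 3.3) the arrows circulate clockwise. The curl (z-component) there is about -4; negative curl means clockwise rotation.

clockwise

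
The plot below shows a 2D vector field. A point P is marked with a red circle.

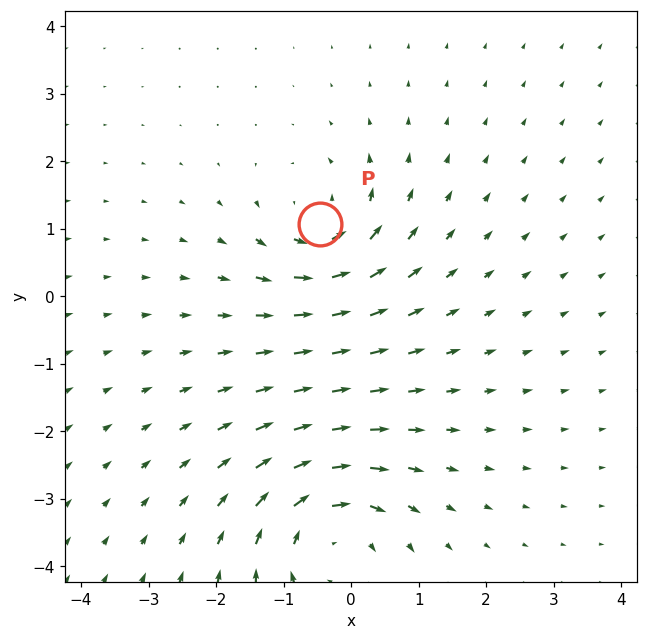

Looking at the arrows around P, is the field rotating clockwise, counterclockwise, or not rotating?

counterclockwise

Near P at (-0.5, 1.1) the arrows circulate counterclockwise. The curl (z-component) there is about +5; positive curl means counterclockwise rotation.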